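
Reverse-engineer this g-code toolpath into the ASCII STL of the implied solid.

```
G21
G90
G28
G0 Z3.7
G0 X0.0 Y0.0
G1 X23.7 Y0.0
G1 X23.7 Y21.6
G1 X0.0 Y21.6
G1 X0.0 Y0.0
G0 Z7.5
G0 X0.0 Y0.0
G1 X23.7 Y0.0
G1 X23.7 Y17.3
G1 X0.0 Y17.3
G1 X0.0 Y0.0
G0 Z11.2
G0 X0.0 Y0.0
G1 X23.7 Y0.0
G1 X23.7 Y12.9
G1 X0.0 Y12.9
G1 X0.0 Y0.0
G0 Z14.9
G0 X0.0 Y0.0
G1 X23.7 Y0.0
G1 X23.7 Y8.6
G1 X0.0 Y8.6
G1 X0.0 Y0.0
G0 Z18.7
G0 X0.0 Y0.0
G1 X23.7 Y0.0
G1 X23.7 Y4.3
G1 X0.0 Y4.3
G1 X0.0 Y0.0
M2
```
solid part
  facet normal 0.0000 0.0000 -1.0000
    outer loop
      vertex 23.7 25.9 0.0
      vertex 23.7 0.0 0.0
      vertex 0.0 0.0 0.0
    endloop
  endfacet
  facet normal 0.0000 0.0000 -1.0000
    outer loop
      vertex 0.0 25.9 0.0
      vertex 23.7 25.9 0.0
      vertex 0.0 0.0 0.0
    endloop
  endfacet
  facet normal 0.0000 -1.0000 0.0000
    outer loop
      vertex 0.0 0.0 0.0
      vertex 23.7 0.0 0.0
      vertex 23.7 0.0 22.4
    endloop
  endfacet
  facet normal 0.0000 -1.0000 0.0000
    outer loop
      vertex 0.0 0.0 0.0
      vertex 23.7 0.0 22.4
      vertex 0.0 0.0 22.4
    endloop
  endfacet
  facet normal 0.0000 0.6542 0.7564
    outer loop
      vertex 0.0 0.0 22.4
      vertex 23.7 0.0 22.4
      vertex 23.7 25.9 0.0
    endloop
  endfacet
  facet normal 0.0000 0.6542 0.7564
    outer loop
      vertex 0.0 0.0 22.4
      vertex 23.7 25.9 0.0
      vertex 0.0 25.9 0.0
    endloop
  endfacet
  facet normal -1.0000 0.0000 0.0000
    outer loop
      vertex 0.0 0.0 22.4
      vertex 0.0 25.9 0.0
      vertex 0.0 0.0 0.0
    endloop
  endfacet
  facet normal 1.0000 0.0000 0.0000
    outer loop
      vertex 23.7 0.0 0.0
      vertex 23.7 25.9 0.0
      vertex 23.7 0.0 22.4
    endloop
  endfacet
endsolid part

The G0 Z moves step by Δz≈3.7 mm. The G1 loops shrink linearly with z, so the solid tapers from its base footprint up to z≈22.4. Closing with a flat bottom cap and the tapered top and triangulating gives 8 facets — a wedge (ramp): 23.7 × 25.9 mm base, rising to 22.4 mm along the y=0 edge and sloping linearly to z=0 at y=25.9.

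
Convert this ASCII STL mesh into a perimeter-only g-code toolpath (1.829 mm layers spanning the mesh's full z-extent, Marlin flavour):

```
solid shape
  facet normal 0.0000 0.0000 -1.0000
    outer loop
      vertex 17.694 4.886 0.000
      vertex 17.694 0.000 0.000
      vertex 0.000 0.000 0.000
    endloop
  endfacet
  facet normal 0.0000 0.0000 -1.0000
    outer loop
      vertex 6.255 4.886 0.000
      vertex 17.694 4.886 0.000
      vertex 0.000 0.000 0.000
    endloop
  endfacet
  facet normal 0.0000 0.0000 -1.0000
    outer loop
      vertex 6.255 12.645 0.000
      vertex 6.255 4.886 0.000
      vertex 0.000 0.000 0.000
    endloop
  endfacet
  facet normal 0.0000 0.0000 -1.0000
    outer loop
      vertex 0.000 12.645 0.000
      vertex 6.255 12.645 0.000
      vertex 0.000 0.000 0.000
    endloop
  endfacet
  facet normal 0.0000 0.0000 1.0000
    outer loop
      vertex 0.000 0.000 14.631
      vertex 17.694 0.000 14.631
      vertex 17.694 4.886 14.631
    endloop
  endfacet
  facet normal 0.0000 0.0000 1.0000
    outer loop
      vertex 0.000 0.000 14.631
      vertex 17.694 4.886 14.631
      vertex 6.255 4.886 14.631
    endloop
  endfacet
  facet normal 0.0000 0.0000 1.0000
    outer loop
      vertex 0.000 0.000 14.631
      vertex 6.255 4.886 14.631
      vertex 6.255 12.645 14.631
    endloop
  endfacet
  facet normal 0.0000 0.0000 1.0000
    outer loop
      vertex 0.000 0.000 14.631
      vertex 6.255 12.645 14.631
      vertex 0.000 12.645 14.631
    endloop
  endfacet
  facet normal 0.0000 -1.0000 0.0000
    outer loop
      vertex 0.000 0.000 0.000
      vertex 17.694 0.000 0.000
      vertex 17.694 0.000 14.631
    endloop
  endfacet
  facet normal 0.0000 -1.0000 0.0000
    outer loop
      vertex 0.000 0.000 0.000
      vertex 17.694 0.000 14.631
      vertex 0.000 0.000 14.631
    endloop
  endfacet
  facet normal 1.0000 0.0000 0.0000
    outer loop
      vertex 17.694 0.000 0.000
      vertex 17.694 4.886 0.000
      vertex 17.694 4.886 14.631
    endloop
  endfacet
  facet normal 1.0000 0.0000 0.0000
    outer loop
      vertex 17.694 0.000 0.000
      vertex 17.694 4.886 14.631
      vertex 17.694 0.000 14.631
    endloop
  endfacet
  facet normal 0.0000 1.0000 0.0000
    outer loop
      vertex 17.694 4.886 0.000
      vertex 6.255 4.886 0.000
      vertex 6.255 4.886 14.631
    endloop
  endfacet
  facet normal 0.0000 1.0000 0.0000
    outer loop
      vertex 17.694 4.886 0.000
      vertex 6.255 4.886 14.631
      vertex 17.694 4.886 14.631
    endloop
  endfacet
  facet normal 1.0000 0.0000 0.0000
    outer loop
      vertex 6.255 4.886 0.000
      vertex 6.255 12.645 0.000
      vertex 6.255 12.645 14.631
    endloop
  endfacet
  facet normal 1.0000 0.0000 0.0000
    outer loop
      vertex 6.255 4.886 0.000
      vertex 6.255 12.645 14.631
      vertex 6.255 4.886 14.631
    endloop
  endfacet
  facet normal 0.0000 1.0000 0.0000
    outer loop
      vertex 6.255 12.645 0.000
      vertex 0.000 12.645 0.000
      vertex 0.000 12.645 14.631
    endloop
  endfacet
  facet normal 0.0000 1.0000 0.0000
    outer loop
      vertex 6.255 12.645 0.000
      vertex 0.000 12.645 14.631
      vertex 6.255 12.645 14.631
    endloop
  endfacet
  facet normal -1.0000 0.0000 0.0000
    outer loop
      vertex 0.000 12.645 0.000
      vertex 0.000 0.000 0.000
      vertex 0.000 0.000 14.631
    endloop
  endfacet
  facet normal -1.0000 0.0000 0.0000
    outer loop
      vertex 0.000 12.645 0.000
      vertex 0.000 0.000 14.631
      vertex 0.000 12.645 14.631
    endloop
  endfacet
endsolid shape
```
; perimeter-only toolpath
G21 ; units = mm
G90 ; absolute positioning
G28 ; home
; layer 1
G0 Z1.829
G0 X0.000 Y0.000
G1 X17.694 Y0.000
G1 X17.694 Y4.886
G1 X6.255 Y4.886
G1 X6.255 Y12.645
G1 X0.000 Y12.645
G1 X0.000 Y0.000
; layer 2
G0 Z3.658
G0 X0.000 Y0.000
G1 X17.694 Y0.000
G1 X17.694 Y4.886
G1 X6.255 Y4.886
G1 X6.255 Y12.645
G1 X0.000 Y12.645
G1 X0.000 Y0.000
; layer 3
G0 Z5.487
G0 X0.000 Y0.000
G1 X17.694 Y0.000
G1 X17.694 Y4.886
G1 X6.255 Y4.886
G1 X6.255 Y12.645
G1 X0.000 Y12.645
G1 X0.000 Y0.000
; layer 4
G0 Z7.316
G0 X0.000 Y0.000
G1 X17.694 Y0.000
G1 X17.694 Y4.886
G1 X6.255 Y4.886
G1 X6.255 Y12.645
G1 X0.000 Y12.645
G1 X0.000 Y0.000
; layer 5
G0 Z9.144
G0 X0.000 Y0.000
G1 X17.694 Y0.000
G1 X17.694 Y4.886
G1 X6.255 Y4.886
G1 X6.255 Y12.645
G1 X0.000 Y12.645
G1 X0.000 Y0.000
; layer 6
G0 Z10.973
G0 X0.000 Y0.000
G1 X17.694 Y0.000
G1 X17.694 Y4.886
G1 X6.255 Y4.886
G1 X6.255 Y12.645
G1 X0.000 Y12.645
G1 X0.000 Y0.000
; layer 7
G0 Z12.802
G0 X0.000 Y0.000
G1 X17.694 Y0.000
G1 X17.694 Y4.886
G1 X6.255 Y4.886
G1 X6.255 Y12.645
G1 X0.000 Y12.645
G1 X0.000 Y0.000
; layer 8
G0 Z14.631
G0 X0.000 Y0.000
G1 X17.694 Y0.000
G1 X17.694 Y4.886
G1 X6.255 Y4.886
G1 X6.255 Y12.645
G1 X0.000 Y12.645
G1 X0.000 Y0.000
M2 ; end

The solid is an L-shaped prism: outer 17.7 × 12.6 mm, arm thicknesses ≈ 4.89 mm (horizontal) and 6.25 mm (vertical), extruded 14.6 mm in z. Slicing at Δz = 1.829 mm — 8 equal slices spanning the solid's height, so layer i sits at z = i·h/8 — gives 8 non-empty perimeters. Each is a 6-segment closed polygon; G0 lifts to the layer z and rapids to the start vertex, then G1 traces the edges.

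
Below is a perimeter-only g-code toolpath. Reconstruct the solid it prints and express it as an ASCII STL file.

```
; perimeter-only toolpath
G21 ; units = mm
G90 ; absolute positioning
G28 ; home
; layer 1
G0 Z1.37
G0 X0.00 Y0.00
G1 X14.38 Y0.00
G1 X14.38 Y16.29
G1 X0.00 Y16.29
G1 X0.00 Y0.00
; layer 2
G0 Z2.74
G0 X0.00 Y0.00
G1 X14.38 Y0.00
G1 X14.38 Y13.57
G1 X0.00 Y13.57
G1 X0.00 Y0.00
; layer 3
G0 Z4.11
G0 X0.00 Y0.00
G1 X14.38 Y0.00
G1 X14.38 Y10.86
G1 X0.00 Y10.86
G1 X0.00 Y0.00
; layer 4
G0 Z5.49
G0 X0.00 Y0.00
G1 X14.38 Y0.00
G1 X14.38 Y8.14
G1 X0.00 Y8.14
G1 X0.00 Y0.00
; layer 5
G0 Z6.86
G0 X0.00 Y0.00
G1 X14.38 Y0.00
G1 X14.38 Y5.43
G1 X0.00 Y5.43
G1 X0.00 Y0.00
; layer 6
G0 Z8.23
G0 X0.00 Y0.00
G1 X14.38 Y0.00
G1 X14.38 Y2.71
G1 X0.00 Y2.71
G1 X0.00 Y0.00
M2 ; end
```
solid part
  facet normal 0.0000 0.0000 -1.0000
    outer loop
      vertex 14.38 19.00 0.00
      vertex 14.38 0.00 0.00
      vertex 0.00 0.00 0.00
    endloop
  endfacet
  facet normal 0.0000 0.0000 -1.0000
    outer loop
      vertex 0.00 19.00 0.00
      vertex 14.38 19.00 0.00
      vertex 0.00 0.00 0.00
    endloop
  endfacet
  facet normal 0.0000 -1.0000 0.0000
    outer loop
      vertex 0.00 0.00 0.00
      vertex 14.38 0.00 0.00
      vertex 14.38 0.00 9.60
    endloop
  endfacet
  facet normal 0.0000 -1.0000 0.0000
    outer loop
      vertex 0.00 0.00 0.00
      vertex 14.38 0.00 9.60
      vertex 0.00 0.00 9.60
    endloop
  endfacet
  facet normal 0.0000 0.4510 0.8925
    outer loop
      vertex 0.00 0.00 9.60
      vertex 14.38 0.00 9.60
      vertex 14.38 19.00 0.00
    endloop
  endfacet
  facet normal 0.0000 0.4510 0.8925
    outer loop
      vertex 0.00 0.00 9.60
      vertex 14.38 19.00 0.00
      vertex 0.00 19.00 0.00
    endloop
  endfacet
  facet normal -1.0000 0.0000 0.0000
    outer loop
      vertex 0.00 0.00 9.60
      vertex 0.00 19.00 0.00
      vertex 0.00 0.00 0.00
    endloop
  endfacet
  facet normal 1.0000 0.0000 0.0000
    outer loop
      vertex 14.38 0.00 0.00
      vertex 14.38 19.00 0.00
      vertex 14.38 0.00 9.60
    endloop
  endfacet
endsolid part

The G0 Z moves step by Δz≈1.37 mm. The G1 loops shrink linearly with z, so the solid tapers from its base footprint up to z≈9.6. Closing with a flat bottom cap and the tapered top and triangulating gives 8 facets — a wedge (ramp): 14.4 × 19 mm base, rising to 9.6 mm along the y=0 edge and sloping linearly to z=0 at y=19.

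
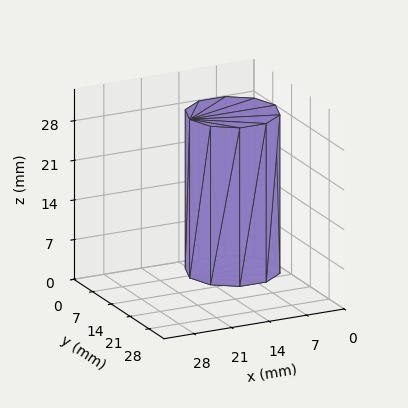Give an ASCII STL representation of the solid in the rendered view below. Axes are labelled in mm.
Reading the render: the shape is a regular 10-sided prism (a cylinder approximated with 10 flat sides), circumscribed radius ≈ 8 mm, height ≈ 28 mm (dimensions read to the nearest mm from the axis ticks). For the STL, each face is triangulated and given an outward normal.

solid part
  facet normal 0.0000 0.0000 -1.0000
    outer loop
      vertex 10.47 15.61 0.00
      vertex 14.47 12.70 0.00
      vertex 16.00 8.00 0.00
    endloop
  endfacet
  facet normal 0.0000 0.0000 -1.0000
    outer loop
      vertex 5.53 15.61 0.00
      vertex 10.47 15.61 0.00
      vertex 16.00 8.00 0.00
    endloop
  endfacet
  facet normal 0.0000 0.0000 -1.0000
    outer loop
      vertex 1.53 12.70 0.00
      vertex 5.53 15.61 0.00
      vertex 16.00 8.00 0.00
    endloop
  endfacet
  facet normal 0.0000 0.0000 -1.0000
    outer loop
      vertex 0.00 8.00 0.00
      vertex 1.53 12.70 0.00
      vertex 16.00 8.00 0.00
    endloop
  endfacet
  facet normal 0.0000 0.0000 -1.0000
    outer loop
      vertex 1.53 3.30 0.00
      vertex 0.00 8.00 0.00
      vertex 16.00 8.00 0.00
    endloop
  endfacet
  facet normal 0.0000 0.0000 -1.0000
    outer loop
      vertex 5.53 0.39 0.00
      vertex 1.53 3.30 0.00
      vertex 16.00 8.00 0.00
    endloop
  endfacet
  facet normal 0.0000 0.0000 -1.0000
    outer loop
      vertex 10.47 0.39 0.00
      vertex 5.53 0.39 0.00
      vertex 16.00 8.00 0.00
    endloop
  endfacet
  facet normal 0.0000 0.0000 -1.0000
    outer loop
      vertex 14.47 3.30 0.00
      vertex 10.47 0.39 0.00
      vertex 16.00 8.00 0.00
    endloop
  endfacet
  facet normal 0.0000 0.0000 1.0000
    outer loop
      vertex 16.00 8.00 28.00
      vertex 14.47 12.70 28.00
      vertex 10.47 15.61 28.00
    endloop
  endfacet
  facet normal 0.0000 0.0000 1.0000
    outer loop
      vertex 16.00 8.00 28.00
      vertex 10.47 15.61 28.00
      vertex 5.53 15.61 28.00
    endloop
  endfacet
  facet normal 0.0000 0.0000 1.0000
    outer loop
      vertex 16.00 8.00 28.00
      vertex 5.53 15.61 28.00
      vertex 1.53 12.70 28.00
    endloop
  endfacet
  facet normal 0.0000 0.0000 1.0000
    outer loop
      vertex 16.00 8.00 28.00
      vertex 1.53 12.70 28.00
      vertex 0.00 8.00 28.00
    endloop
  endfacet
  facet normal 0.0000 0.0000 1.0000
    outer loop
      vertex 16.00 8.00 28.00
      vertex 0.00 8.00 28.00
      vertex 1.53 3.30 28.00
    endloop
  endfacet
  facet normal 0.0000 0.0000 1.0000
    outer loop
      vertex 16.00 8.00 28.00
      vertex 1.53 3.30 28.00
      vertex 5.53 0.39 28.00
    endloop
  endfacet
  facet normal 0.0000 0.0000 1.0000
    outer loop
      vertex 16.00 8.00 28.00
      vertex 5.53 0.39 28.00
      vertex 10.47 0.39 28.00
    endloop
  endfacet
  facet normal 0.0000 0.0000 1.0000
    outer loop
      vertex 16.00 8.00 28.00
      vertex 10.47 0.39 28.00
      vertex 14.47 3.30 28.00
    endloop
  endfacet
  facet normal 0.9509 0.3095 0.0000
    outer loop
      vertex 16.00 8.00 0.00
      vertex 14.47 12.70 0.00
      vertex 14.47 12.70 28.00
    endloop
  endfacet
  facet normal 0.9509 0.3095 0.0000
    outer loop
      vertex 16.00 8.00 0.00
      vertex 14.47 12.70 28.00
      vertex 16.00 8.00 28.00
    endloop
  endfacet
  facet normal 0.5883 0.8086 0.0000
    outer loop
      vertex 14.47 12.70 0.00
      vertex 10.47 15.61 0.00
      vertex 10.47 15.61 28.00
    endloop
  endfacet
  facet normal 0.5883 0.8086 0.0000
    outer loop
      vertex 14.47 12.70 0.00
      vertex 10.47 15.61 28.00
      vertex 14.47 12.70 28.00
    endloop
  endfacet
  facet normal 0.0000 1.0000 0.0000
    outer loop
      vertex 10.47 15.61 0.00
      vertex 5.53 15.61 0.00
      vertex 5.53 15.61 28.00
    endloop
  endfacet
  facet normal 0.0000 1.0000 0.0000
    outer loop
      vertex 10.47 15.61 0.00
      vertex 5.53 15.61 28.00
      vertex 10.47 15.61 28.00
    endloop
  endfacet
  facet normal -0.5883 0.8086 0.0000
    outer loop
      vertex 5.53 15.61 0.00
      vertex 1.53 12.70 0.00
      vertex 1.53 12.70 28.00
    endloop
  endfacet
  facet normal -0.5883 0.8086 0.0000
    outer loop
      vertex 5.53 15.61 0.00
      vertex 1.53 12.70 28.00
      vertex 5.53 15.61 28.00
    endloop
  endfacet
  facet normal -0.9509 0.3095 0.0000
    outer loop
      vertex 1.53 12.70 0.00
      vertex 0.00 8.00 0.00
      vertex 0.00 8.00 28.00
    endloop
  endfacet
  facet normal -0.9509 0.3095 0.0000
    outer loop
      vertex 1.53 12.70 0.00
      vertex 0.00 8.00 28.00
      vertex 1.53 12.70 28.00
    endloop
  endfacet
  facet normal -0.9509 -0.3095 0.0000
    outer loop
      vertex 0.00 8.00 0.00
      vertex 1.53 3.30 0.00
      vertex 1.53 3.30 28.00
    endloop
  endfacet
  facet normal -0.9509 -0.3095 0.0000
    outer loop
      vertex 0.00 8.00 0.00
      vertex 1.53 3.30 28.00
      vertex 0.00 8.00 28.00
    endloop
  endfacet
  facet normal -0.5883 -0.8086 0.0000
    outer loop
      vertex 1.53 3.30 0.00
      vertex 5.53 0.39 0.00
      vertex 5.53 0.39 28.00
    endloop
  endfacet
  facet normal -0.5883 -0.8086 0.0000
    outer loop
      vertex 1.53 3.30 0.00
      vertex 5.53 0.39 28.00
      vertex 1.53 3.30 28.00
    endloop
  endfacet
  facet normal 0.0000 -1.0000 0.0000
    outer loop
      vertex 5.53 0.39 0.00
      vertex 10.47 0.39 0.00
      vertex 10.47 0.39 28.00
    endloop
  endfacet
  facet normal 0.0000 -1.0000 0.0000
    outer loop
      vertex 5.53 0.39 0.00
      vertex 10.47 0.39 28.00
      vertex 5.53 0.39 28.00
    endloop
  endfacet
  facet normal 0.5883 -0.8086 0.0000
    outer loop
      vertex 10.47 0.39 0.00
      vertex 14.47 3.30 0.00
      vertex 14.47 3.30 28.00
    endloop
  endfacet
  facet normal 0.5883 -0.8086 0.0000
    outer loop
      vertex 10.47 0.39 0.00
      vertex 14.47 3.30 28.00
      vertex 10.47 0.39 28.00
    endloop
  endfacet
  facet normal 0.9509 -0.3095 0.0000
    outer loop
      vertex 14.47 3.30 0.00
      vertex 16.00 8.00 0.00
      vertex 16.00 8.00 28.00
    endloop
  endfacet
  facet normal 0.9509 -0.3095 0.0000
    outer loop
      vertex 14.47 3.30 0.00
      vertex 16.00 8.00 28.00
      vertex 14.47 3.30 28.00
    endloop
  endfacet
endsolid part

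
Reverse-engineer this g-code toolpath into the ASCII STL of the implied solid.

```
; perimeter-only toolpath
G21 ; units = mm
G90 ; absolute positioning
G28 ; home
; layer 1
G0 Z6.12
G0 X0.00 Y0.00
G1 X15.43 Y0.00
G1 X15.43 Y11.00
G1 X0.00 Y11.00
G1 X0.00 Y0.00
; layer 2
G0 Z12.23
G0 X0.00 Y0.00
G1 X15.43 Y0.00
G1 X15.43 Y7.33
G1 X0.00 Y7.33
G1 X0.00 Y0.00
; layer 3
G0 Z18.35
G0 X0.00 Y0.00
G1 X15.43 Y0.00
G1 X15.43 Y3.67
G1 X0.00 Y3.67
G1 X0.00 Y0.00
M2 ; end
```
solid part
  facet normal 0.0000 0.0000 -1.0000
    outer loop
      vertex 15.43 14.67 0.00
      vertex 15.43 0.00 0.00
      vertex 0.00 0.00 0.00
    endloop
  endfacet
  facet normal 0.0000 0.0000 -1.0000
    outer loop
      vertex 0.00 14.67 0.00
      vertex 15.43 14.67 0.00
      vertex 0.00 0.00 0.00
    endloop
  endfacet
  facet normal 0.0000 -1.0000 0.0000
    outer loop
      vertex 0.00 0.00 0.00
      vertex 15.43 0.00 0.00
      vertex 15.43 0.00 24.47
    endloop
  endfacet
  facet normal 0.0000 -1.0000 0.0000
    outer loop
      vertex 0.00 0.00 0.00
      vertex 15.43 0.00 24.47
      vertex 0.00 0.00 24.47
    endloop
  endfacet
  facet normal 0.0000 0.8577 0.5142
    outer loop
      vertex 0.00 0.00 24.47
      vertex 15.43 0.00 24.47
      vertex 15.43 14.67 0.00
    endloop
  endfacet
  facet normal 0.0000 0.8577 0.5142
    outer loop
      vertex 0.00 0.00 24.47
      vertex 15.43 14.67 0.00
      vertex 0.00 14.67 0.00
    endloop
  endfacet
  facet normal -1.0000 0.0000 0.0000
    outer loop
      vertex 0.00 0.00 24.47
      vertex 0.00 14.67 0.00
      vertex 0.00 0.00 0.00
    endloop
  endfacet
  facet normal 1.0000 0.0000 0.0000
    outer loop
      vertex 15.43 0.00 0.00
      vertex 15.43 14.67 0.00
      vertex 15.43 0.00 24.47
    endloop
  endfacet
endsolid part

The G0 Z moves step by Δz≈6.12 mm. The G1 loops shrink linearly with z, so the solid tapers from its base footprint up to z≈24.5. Closing with a flat bottom cap and the tapered top and triangulating gives 8 facets — a wedge (ramp): 15.4 × 14.7 mm base, rising to 24.5 mm along the y=0 edge and sloping linearly to z=0 at y=14.7.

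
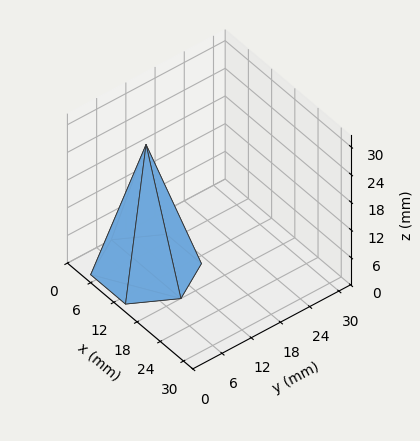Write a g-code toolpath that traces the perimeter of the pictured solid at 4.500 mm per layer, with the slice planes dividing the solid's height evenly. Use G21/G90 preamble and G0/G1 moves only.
Reading the render: the shape is a regular 6-sided pyramid, base circumscribed radius ≈ 9 mm, apex at z ≈ 27 mm (dimensions read to the nearest mm from the axis ticks). For the g-code, the solid's height is divided into equal slices at the stated Δz and each level perimeter traced with G1 moves after a G0 lift.

; perimeter-only toolpath
G21 ; units = mm
G90 ; absolute positioning
G28 ; home
; layer 1
G0 Z4.500
G0 X16.500 Y9.000
G1 X12.750 Y15.495
G1 X5.250 Y15.495
G1 X1.500 Y9.000
G1 X5.250 Y2.505
G1 X12.750 Y2.505
G1 X16.500 Y9.000
; layer 2
G0 Z9.000
G0 X15.000 Y9.000
G1 X12.000 Y14.196
G1 X6.000 Y14.196
G1 X3.000 Y9.000
G1 X6.000 Y3.804
G1 X12.000 Y3.804
G1 X15.000 Y9.000
; layer 3
G0 Z13.500
G0 X13.500 Y9.000
G1 X11.250 Y12.897
G1 X6.750 Y12.897
G1 X4.500 Y9.000
G1 X6.750 Y5.103
G1 X11.250 Y5.103
G1 X13.500 Y9.000
; layer 4
G0 Z18.000
G0 X12.000 Y9.000
G1 X10.500 Y11.598
G1 X7.500 Y11.598
G1 X6.000 Y9.000
G1 X7.500 Y6.402
G1 X10.500 Y6.402
G1 X12.000 Y9.000
; layer 5
G0 Z22.500
G0 X10.500 Y9.000
G1 X9.750 Y10.299
G1 X8.250 Y10.299
G1 X7.500 Y9.000
G1 X8.250 Y7.701
G1 X9.750 Y7.701
G1 X10.500 Y9.000
M2 ; end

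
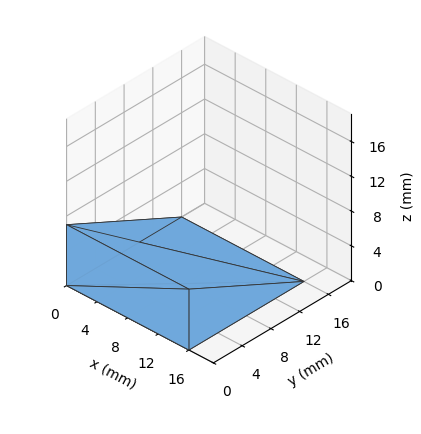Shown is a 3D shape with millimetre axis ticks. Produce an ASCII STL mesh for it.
Reading the render: the shape is a wedge (ramp): 16 × 16 mm base, rising to 7 mm along the y=0 edge and sloping linearly to z=0 at y=16 (dimensions read to the nearest mm from the axis ticks). For the STL, each face is triangulated and given an outward normal.

solid part
  facet normal 0.0000 0.0000 -1.0000
    outer loop
      vertex 16.000 16.000 0.000
      vertex 16.000 0.000 0.000
      vertex 0.000 0.000 0.000
    endloop
  endfacet
  facet normal 0.0000 0.0000 -1.0000
    outer loop
      vertex 0.000 16.000 0.000
      vertex 16.000 16.000 0.000
      vertex 0.000 0.000 0.000
    endloop
  endfacet
  facet normal 0.0000 -1.0000 0.0000
    outer loop
      vertex 0.000 0.000 0.000
      vertex 16.000 0.000 0.000
      vertex 16.000 0.000 7.000
    endloop
  endfacet
  facet normal 0.0000 -1.0000 0.0000
    outer loop
      vertex 0.000 0.000 0.000
      vertex 16.000 0.000 7.000
      vertex 0.000 0.000 7.000
    endloop
  endfacet
  facet normal 0.0000 0.4008 0.9162
    outer loop
      vertex 0.000 0.000 7.000
      vertex 16.000 0.000 7.000
      vertex 16.000 16.000 0.000
    endloop
  endfacet
  facet normal 0.0000 0.4008 0.9162
    outer loop
      vertex 0.000 0.000 7.000
      vertex 16.000 16.000 0.000
      vertex 0.000 16.000 0.000
    endloop
  endfacet
  facet normal -1.0000 0.0000 0.0000
    outer loop
      vertex 0.000 0.000 7.000
      vertex 0.000 16.000 0.000
      vertex 0.000 0.000 0.000
    endloop
  endfacet
  facet normal 1.0000 0.0000 0.0000
    outer loop
      vertex 16.000 0.000 0.000
      vertex 16.000 16.000 0.000
      vertex 16.000 0.000 7.000
    endloop
  endfacet
endsolid part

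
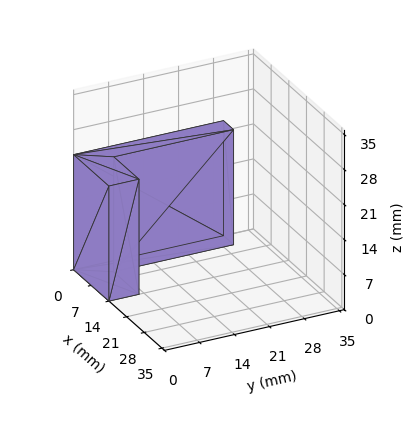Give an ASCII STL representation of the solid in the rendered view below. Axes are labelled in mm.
Reading the render: the shape is an L-shaped prism: outer 14 × 30 mm, arm thicknesses ≈ 6 mm (horizontal) and 4 mm (vertical), extruded 23 mm in z (dimensions read to the nearest mm from the axis ticks). For the STL, each face is triangulated and given an outward normal.

solid part
  facet normal 0.0000 0.0000 -1.0000
    outer loop
      vertex 14.00 6.00 0.00
      vertex 14.00 0.00 0.00
      vertex 0.00 0.00 0.00
    endloop
  endfacet
  facet normal 0.0000 0.0000 -1.0000
    outer loop
      vertex 4.00 6.00 0.00
      vertex 14.00 6.00 0.00
      vertex 0.00 0.00 0.00
    endloop
  endfacet
  facet normal 0.0000 0.0000 -1.0000
    outer loop
      vertex 4.00 30.00 0.00
      vertex 4.00 6.00 0.00
      vertex 0.00 0.00 0.00
    endloop
  endfacet
  facet normal 0.0000 0.0000 -1.0000
    outer loop
      vertex 0.00 30.00 0.00
      vertex 4.00 30.00 0.00
      vertex 0.00 0.00 0.00
    endloop
  endfacet
  facet normal 0.0000 0.0000 1.0000
    outer loop
      vertex 0.00 0.00 23.00
      vertex 14.00 0.00 23.00
      vertex 14.00 6.00 23.00
    endloop
  endfacet
  facet normal 0.0000 0.0000 1.0000
    outer loop
      vertex 0.00 0.00 23.00
      vertex 14.00 6.00 23.00
      vertex 4.00 6.00 23.00
    endloop
  endfacet
  facet normal 0.0000 0.0000 1.0000
    outer loop
      vertex 0.00 0.00 23.00
      vertex 4.00 6.00 23.00
      vertex 4.00 30.00 23.00
    endloop
  endfacet
  facet normal 0.0000 0.0000 1.0000
    outer loop
      vertex 0.00 0.00 23.00
      vertex 4.00 30.00 23.00
      vertex 0.00 30.00 23.00
    endloop
  endfacet
  facet normal 0.0000 -1.0000 0.0000
    outer loop
      vertex 0.00 0.00 0.00
      vertex 14.00 0.00 0.00
      vertex 14.00 0.00 23.00
    endloop
  endfacet
  facet normal 0.0000 -1.0000 0.0000
    outer loop
      vertex 0.00 0.00 0.00
      vertex 14.00 0.00 23.00
      vertex 0.00 0.00 23.00
    endloop
  endfacet
  facet normal 1.0000 0.0000 0.0000
    outer loop
      vertex 14.00 0.00 0.00
      vertex 14.00 6.00 0.00
      vertex 14.00 6.00 23.00
    endloop
  endfacet
  facet normal 1.0000 0.0000 0.0000
    outer loop
      vertex 14.00 0.00 0.00
      vertex 14.00 6.00 23.00
      vertex 14.00 0.00 23.00
    endloop
  endfacet
  facet normal 0.0000 1.0000 0.0000
    outer loop
      vertex 14.00 6.00 0.00
      vertex 4.00 6.00 0.00
      vertex 4.00 6.00 23.00
    endloop
  endfacet
  facet normal 0.0000 1.0000 0.0000
    outer loop
      vertex 14.00 6.00 0.00
      vertex 4.00 6.00 23.00
      vertex 14.00 6.00 23.00
    endloop
  endfacet
  facet normal 1.0000 0.0000 0.0000
    outer loop
      vertex 4.00 6.00 0.00
      vertex 4.00 30.00 0.00
      vertex 4.00 30.00 23.00
    endloop
  endfacet
  facet normal 1.0000 0.0000 0.0000
    outer loop
      vertex 4.00 6.00 0.00
      vertex 4.00 30.00 23.00
      vertex 4.00 6.00 23.00
    endloop
  endfacet
  facet normal 0.0000 1.0000 0.0000
    outer loop
      vertex 4.00 30.00 0.00
      vertex 0.00 30.00 0.00
      vertex 0.00 30.00 23.00
    endloop
  endfacet
  facet normal 0.0000 1.0000 0.0000
    outer loop
      vertex 4.00 30.00 0.00
      vertex 0.00 30.00 23.00
      vertex 4.00 30.00 23.00
    endloop
  endfacet
  facet normal -1.0000 0.0000 0.0000
    outer loop
      vertex 0.00 30.00 0.00
      vertex 0.00 0.00 0.00
      vertex 0.00 0.00 23.00
    endloop
  endfacet
  facet normal -1.0000 0.0000 0.0000
    outer loop
      vertex 0.00 30.00 0.00
      vertex 0.00 0.00 23.00
      vertex 0.00 30.00 23.00
    endloop
  endfacet
endsolid part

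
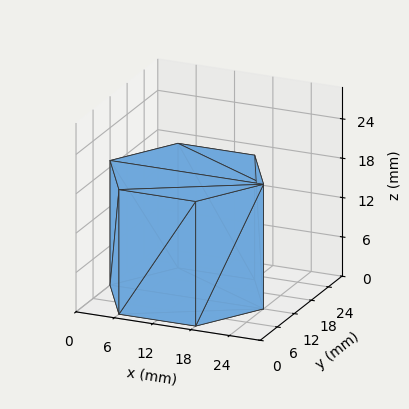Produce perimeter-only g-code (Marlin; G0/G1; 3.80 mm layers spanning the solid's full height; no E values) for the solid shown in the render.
Reading the render: the shape is a regular 6-sided prism (a cylinder approximated with 6 flat sides), circumscribed radius ≈ 12 mm, height ≈ 19 mm (dimensions read to the nearest mm from the axis ticks). For the g-code, the solid's height is divided into equal slices at the stated Δz and each level perimeter traced with G1 moves after a G0 lift.

; perimeter-only toolpath
G21 ; units = mm
G90 ; absolute positioning
G28 ; home
; layer 1
G0 Z3.80
G0 X24.00 Y12.00
G1 X18.00 Y22.39
G1 X6.00 Y22.39
G1 X0.00 Y12.00
G1 X6.00 Y1.61
G1 X18.00 Y1.61
G1 X24.00 Y12.00
; layer 2
G0 Z7.60
G0 X24.00 Y12.00
G1 X18.00 Y22.39
G1 X6.00 Y22.39
G1 X0.00 Y12.00
G1 X6.00 Y1.61
G1 X18.00 Y1.61
G1 X24.00 Y12.00
; layer 3
G0 Z11.40
G0 X24.00 Y12.00
G1 X18.00 Y22.39
G1 X6.00 Y22.39
G1 X0.00 Y12.00
G1 X6.00 Y1.61
G1 X18.00 Y1.61
G1 X24.00 Y12.00
; layer 4
G0 Z15.20
G0 X24.00 Y12.00
G1 X18.00 Y22.39
G1 X6.00 Y22.39
G1 X0.00 Y12.00
G1 X6.00 Y1.61
G1 X18.00 Y1.61
G1 X24.00 Y12.00
; layer 5
G0 Z19.00
G0 X24.00 Y12.00
G1 X18.00 Y22.39
G1 X6.00 Y22.39
G1 X0.00 Y12.00
G1 X6.00 Y1.61
G1 X18.00 Y1.61
G1 X24.00 Y12.00
M2 ; end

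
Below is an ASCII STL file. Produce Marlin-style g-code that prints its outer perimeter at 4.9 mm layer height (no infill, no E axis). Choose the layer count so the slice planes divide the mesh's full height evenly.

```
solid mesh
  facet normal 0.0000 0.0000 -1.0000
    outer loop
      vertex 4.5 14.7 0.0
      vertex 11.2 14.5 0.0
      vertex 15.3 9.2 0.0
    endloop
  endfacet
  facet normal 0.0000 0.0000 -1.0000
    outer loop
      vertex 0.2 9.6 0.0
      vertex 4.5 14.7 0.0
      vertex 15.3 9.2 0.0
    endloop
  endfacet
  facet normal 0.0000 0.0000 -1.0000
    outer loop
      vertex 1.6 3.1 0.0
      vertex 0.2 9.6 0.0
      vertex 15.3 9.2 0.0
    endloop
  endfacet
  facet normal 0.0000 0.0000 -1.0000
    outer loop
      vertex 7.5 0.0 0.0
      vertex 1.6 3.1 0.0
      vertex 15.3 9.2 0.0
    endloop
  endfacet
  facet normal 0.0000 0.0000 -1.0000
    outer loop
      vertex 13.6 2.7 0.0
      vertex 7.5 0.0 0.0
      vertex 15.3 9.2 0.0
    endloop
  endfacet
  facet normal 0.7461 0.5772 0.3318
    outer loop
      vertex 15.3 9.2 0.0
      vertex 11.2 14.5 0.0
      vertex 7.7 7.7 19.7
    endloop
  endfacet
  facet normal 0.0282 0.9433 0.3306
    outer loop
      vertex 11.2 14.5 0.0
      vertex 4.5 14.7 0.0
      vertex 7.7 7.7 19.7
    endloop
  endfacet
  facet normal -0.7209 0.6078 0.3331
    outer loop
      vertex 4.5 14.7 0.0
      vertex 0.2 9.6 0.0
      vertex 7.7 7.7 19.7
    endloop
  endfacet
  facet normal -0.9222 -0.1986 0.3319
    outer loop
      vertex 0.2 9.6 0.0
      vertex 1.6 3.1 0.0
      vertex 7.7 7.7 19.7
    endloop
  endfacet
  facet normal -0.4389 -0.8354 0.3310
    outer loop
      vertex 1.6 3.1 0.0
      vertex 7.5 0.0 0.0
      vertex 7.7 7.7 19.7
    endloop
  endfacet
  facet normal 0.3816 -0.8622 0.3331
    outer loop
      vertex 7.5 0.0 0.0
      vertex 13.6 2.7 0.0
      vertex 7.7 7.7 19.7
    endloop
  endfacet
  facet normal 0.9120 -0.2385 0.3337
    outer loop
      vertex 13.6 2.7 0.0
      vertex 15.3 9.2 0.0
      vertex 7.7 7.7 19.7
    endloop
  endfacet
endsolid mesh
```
; perimeter-only toolpath
G21 ; units = mm
G90 ; absolute positioning
G28 ; home
; layer 1
G0 Z4.9
G0 X13.4 Y8.8
G1 X10.3 Y12.8
G1 X5.3 Y12.9
G1 X2.1 Y9.1
G1 X3.1 Y4.2
G1 X7.5 Y1.9
G1 X12.1 Y4.0
G1 X13.4 Y8.8
; layer 2
G0 Z9.8
G0 X11.5 Y8.4
G1 X9.4 Y11.1
G1 X6.1 Y11.2
G1 X4.0 Y8.7
G1 X4.7 Y5.4
G1 X7.6 Y3.9
G1 X10.7 Y5.2
G1 X11.5 Y8.4
; layer 3
G0 Z14.8
G0 X9.6 Y8.1
G1 X8.6 Y9.4
G1 X6.9 Y9.4
G1 X5.8 Y8.2
G1 X6.2 Y6.6
G1 X7.7 Y5.8
G1 X9.2 Y6.5
G1 X9.6 Y8.1
M2 ; end

The solid is a regular 7-sided pyramid, base circumscribed radius ≈ 7.7 mm, apex at z ≈ 19.7 mm. Slicing at Δz = 4.9 mm — 4 equal slices spanning the solid's height, so layer i sits at z = i·h/4 — gives 3 non-empty perimeters. Each is a 7-segment closed polygon; G0 lifts to the layer z and rapids to the start vertex, then G1 traces the edges. The cross-section shrinks linearly with z (the slice at the apex is degenerate and omitted).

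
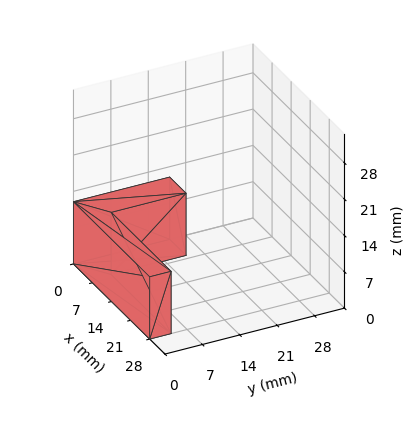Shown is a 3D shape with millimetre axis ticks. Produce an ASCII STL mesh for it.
Reading the render: the shape is an L-shaped prism: outer 28 × 18 mm, arm thicknesses ≈ 4 mm (horizontal) and 6 mm (vertical), extruded 12 mm in z (dimensions read to the nearest mm from the axis ticks). For the STL, each face is triangulated and given an outward normal.

solid part
  facet normal 0.0000 0.0000 -1.0000
    outer loop
      vertex 28.0 4.0 0.0
      vertex 28.0 0.0 0.0
      vertex 0.0 0.0 0.0
    endloop
  endfacet
  facet normal 0.0000 0.0000 -1.0000
    outer loop
      vertex 6.0 4.0 0.0
      vertex 28.0 4.0 0.0
      vertex 0.0 0.0 0.0
    endloop
  endfacet
  facet normal 0.0000 0.0000 -1.0000
    outer loop
      vertex 6.0 18.0 0.0
      vertex 6.0 4.0 0.0
      vertex 0.0 0.0 0.0
    endloop
  endfacet
  facet normal 0.0000 0.0000 -1.0000
    outer loop
      vertex 0.0 18.0 0.0
      vertex 6.0 18.0 0.0
      vertex 0.0 0.0 0.0
    endloop
  endfacet
  facet normal 0.0000 0.0000 1.0000
    outer loop
      vertex 0.0 0.0 12.0
      vertex 28.0 0.0 12.0
      vertex 28.0 4.0 12.0
    endloop
  endfacet
  facet normal 0.0000 0.0000 1.0000
    outer loop
      vertex 0.0 0.0 12.0
      vertex 28.0 4.0 12.0
      vertex 6.0 4.0 12.0
    endloop
  endfacet
  facet normal 0.0000 0.0000 1.0000
    outer loop
      vertex 0.0 0.0 12.0
      vertex 6.0 4.0 12.0
      vertex 6.0 18.0 12.0
    endloop
  endfacet
  facet normal 0.0000 0.0000 1.0000
    outer loop
      vertex 0.0 0.0 12.0
      vertex 6.0 18.0 12.0
      vertex 0.0 18.0 12.0
    endloop
  endfacet
  facet normal 0.0000 -1.0000 0.0000
    outer loop
      vertex 0.0 0.0 0.0
      vertex 28.0 0.0 0.0
      vertex 28.0 0.0 12.0
    endloop
  endfacet
  facet normal 0.0000 -1.0000 0.0000
    outer loop
      vertex 0.0 0.0 0.0
      vertex 28.0 0.0 12.0
      vertex 0.0 0.0 12.0
    endloop
  endfacet
  facet normal 1.0000 0.0000 0.0000
    outer loop
      vertex 28.0 0.0 0.0
      vertex 28.0 4.0 0.0
      vertex 28.0 4.0 12.0
    endloop
  endfacet
  facet normal 1.0000 0.0000 0.0000
    outer loop
      vertex 28.0 0.0 0.0
      vertex 28.0 4.0 12.0
      vertex 28.0 0.0 12.0
    endloop
  endfacet
  facet normal 0.0000 1.0000 0.0000
    outer loop
      vertex 28.0 4.0 0.0
      vertex 6.0 4.0 0.0
      vertex 6.0 4.0 12.0
    endloop
  endfacet
  facet normal 0.0000 1.0000 0.0000
    outer loop
      vertex 28.0 4.0 0.0
      vertex 6.0 4.0 12.0
      vertex 28.0 4.0 12.0
    endloop
  endfacet
  facet normal 1.0000 0.0000 0.0000
    outer loop
      vertex 6.0 4.0 0.0
      vertex 6.0 18.0 0.0
      vertex 6.0 18.0 12.0
    endloop
  endfacet
  facet normal 1.0000 0.0000 0.0000
    outer loop
      vertex 6.0 4.0 0.0
      vertex 6.0 18.0 12.0
      vertex 6.0 4.0 12.0
    endloop
  endfacet
  facet normal 0.0000 1.0000 0.0000
    outer loop
      vertex 6.0 18.0 0.0
      vertex 0.0 18.0 0.0
      vertex 0.0 18.0 12.0
    endloop
  endfacet
  facet normal 0.0000 1.0000 0.0000
    outer loop
      vertex 6.0 18.0 0.0
      vertex 0.0 18.0 12.0
      vertex 6.0 18.0 12.0
    endloop
  endfacet
  facet normal -1.0000 0.0000 0.0000
    outer loop
      vertex 0.0 18.0 0.0
      vertex 0.0 0.0 0.0
      vertex 0.0 0.0 12.0
    endloop
  endfacet
  facet normal -1.0000 0.0000 0.0000
    outer loop
      vertex 0.0 18.0 0.0
      vertex 0.0 0.0 12.0
      vertex 0.0 18.0 12.0
    endloop
  endfacet
endsolid part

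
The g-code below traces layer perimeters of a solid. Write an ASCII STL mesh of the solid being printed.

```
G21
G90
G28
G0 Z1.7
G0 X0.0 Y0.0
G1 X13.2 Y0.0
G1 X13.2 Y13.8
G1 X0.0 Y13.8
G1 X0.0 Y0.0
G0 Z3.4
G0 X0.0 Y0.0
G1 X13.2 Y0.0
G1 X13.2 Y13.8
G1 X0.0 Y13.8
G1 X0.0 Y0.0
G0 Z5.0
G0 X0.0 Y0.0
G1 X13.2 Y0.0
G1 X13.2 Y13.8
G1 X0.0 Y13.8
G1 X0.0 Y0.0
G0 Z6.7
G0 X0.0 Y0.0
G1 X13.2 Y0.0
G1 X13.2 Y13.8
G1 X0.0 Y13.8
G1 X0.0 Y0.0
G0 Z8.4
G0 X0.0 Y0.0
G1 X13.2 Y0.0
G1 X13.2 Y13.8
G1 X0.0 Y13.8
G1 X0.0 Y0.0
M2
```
solid part
  facet normal 0.0000 0.0000 -1.0000
    outer loop
      vertex 13.2 13.8 0.0
      vertex 13.2 0.0 0.0
      vertex 0.0 0.0 0.0
    endloop
  endfacet
  facet normal 0.0000 0.0000 -1.0000
    outer loop
      vertex 0.0 13.8 0.0
      vertex 13.2 13.8 0.0
      vertex 0.0 0.0 0.0
    endloop
  endfacet
  facet normal 0.0000 0.0000 1.0000
    outer loop
      vertex 0.0 0.0 8.4
      vertex 13.2 0.0 8.4
      vertex 13.2 13.8 8.4
    endloop
  endfacet
  facet normal 0.0000 0.0000 1.0000
    outer loop
      vertex 0.0 0.0 8.4
      vertex 13.2 13.8 8.4
      vertex 0.0 13.8 8.4
    endloop
  endfacet
  facet normal 0.0000 -1.0000 0.0000
    outer loop
      vertex 0.0 0.0 0.0
      vertex 13.2 0.0 0.0
      vertex 13.2 0.0 8.4
    endloop
  endfacet
  facet normal 0.0000 -1.0000 0.0000
    outer loop
      vertex 0.0 0.0 0.0
      vertex 13.2 0.0 8.4
      vertex 0.0 0.0 8.4
    endloop
  endfacet
  facet normal 0.0000 1.0000 0.0000
    outer loop
      vertex 13.2 13.8 8.4
      vertex 13.2 13.8 0.0
      vertex 0.0 13.8 0.0
    endloop
  endfacet
  facet normal 0.0000 1.0000 0.0000
    outer loop
      vertex 0.0 13.8 8.4
      vertex 13.2 13.8 8.4
      vertex 0.0 13.8 0.0
    endloop
  endfacet
  facet normal -1.0000 0.0000 0.0000
    outer loop
      vertex 0.0 13.8 8.4
      vertex 0.0 13.8 0.0
      vertex 0.0 0.0 0.0
    endloop
  endfacet
  facet normal -1.0000 0.0000 0.0000
    outer loop
      vertex 0.0 0.0 8.4
      vertex 0.0 13.8 8.4
      vertex 0.0 0.0 0.0
    endloop
  endfacet
  facet normal 1.0000 0.0000 0.0000
    outer loop
      vertex 13.2 0.0 0.0
      vertex 13.2 13.8 0.0
      vertex 13.2 13.8 8.4
    endloop
  endfacet
  facet normal 1.0000 0.0000 0.0000
    outer loop
      vertex 13.2 0.0 0.0
      vertex 13.2 13.8 8.4
      vertex 13.2 0.0 8.4
    endloop
  endfacet
endsolid part

The G0 Z moves step by Δz≈1.7 mm. Every layer's G1 loop is the same polygon, so the solid is a straight extrusion of it from z=0 to z≈8.4. Closing with flat bottom and top caps and triangulating gives 12 facets — a rectangular box, roughly 13.2 × 13.8 mm footprint and 8.4 mm tall.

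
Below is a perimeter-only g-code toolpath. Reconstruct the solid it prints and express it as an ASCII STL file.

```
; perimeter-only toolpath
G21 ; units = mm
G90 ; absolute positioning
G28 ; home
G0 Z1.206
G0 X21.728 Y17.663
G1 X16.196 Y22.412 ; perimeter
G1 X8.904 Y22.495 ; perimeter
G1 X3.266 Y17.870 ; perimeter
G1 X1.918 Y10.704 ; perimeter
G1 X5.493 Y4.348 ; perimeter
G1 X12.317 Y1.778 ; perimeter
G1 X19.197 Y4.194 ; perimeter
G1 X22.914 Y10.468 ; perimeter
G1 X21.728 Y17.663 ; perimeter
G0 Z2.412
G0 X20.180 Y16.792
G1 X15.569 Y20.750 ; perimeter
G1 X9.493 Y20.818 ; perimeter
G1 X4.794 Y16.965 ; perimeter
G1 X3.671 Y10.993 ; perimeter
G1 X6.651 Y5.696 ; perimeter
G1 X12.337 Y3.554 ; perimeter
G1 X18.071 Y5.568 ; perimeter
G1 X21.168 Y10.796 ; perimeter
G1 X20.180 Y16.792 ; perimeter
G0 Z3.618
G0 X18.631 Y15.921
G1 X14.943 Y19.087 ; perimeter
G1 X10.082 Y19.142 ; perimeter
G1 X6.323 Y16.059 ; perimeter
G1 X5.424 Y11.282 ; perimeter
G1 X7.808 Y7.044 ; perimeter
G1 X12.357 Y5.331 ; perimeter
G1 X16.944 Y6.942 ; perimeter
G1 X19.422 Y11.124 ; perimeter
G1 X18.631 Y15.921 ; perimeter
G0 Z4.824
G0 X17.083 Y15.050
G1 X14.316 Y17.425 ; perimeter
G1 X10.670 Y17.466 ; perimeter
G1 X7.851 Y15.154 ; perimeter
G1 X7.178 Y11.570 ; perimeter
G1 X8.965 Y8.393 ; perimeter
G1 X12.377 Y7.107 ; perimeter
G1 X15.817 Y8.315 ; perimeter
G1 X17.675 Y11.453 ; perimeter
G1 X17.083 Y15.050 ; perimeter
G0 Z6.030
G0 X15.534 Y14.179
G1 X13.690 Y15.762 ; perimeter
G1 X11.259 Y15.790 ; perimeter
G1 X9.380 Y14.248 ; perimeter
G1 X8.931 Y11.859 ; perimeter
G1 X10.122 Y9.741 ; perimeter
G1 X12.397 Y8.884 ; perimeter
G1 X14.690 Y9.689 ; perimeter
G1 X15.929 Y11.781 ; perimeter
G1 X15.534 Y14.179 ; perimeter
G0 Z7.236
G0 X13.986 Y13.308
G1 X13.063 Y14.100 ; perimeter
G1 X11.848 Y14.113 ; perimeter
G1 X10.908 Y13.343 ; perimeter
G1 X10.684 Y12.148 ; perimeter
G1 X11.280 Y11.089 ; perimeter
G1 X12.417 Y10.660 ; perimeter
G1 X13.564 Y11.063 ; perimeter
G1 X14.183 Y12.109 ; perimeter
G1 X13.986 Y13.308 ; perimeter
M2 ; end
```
solid part
  facet normal 0.0000 0.0000 -1.0000
    outer loop
      vertex 8.315 24.171 0.000
      vertex 16.822 24.075 0.000
      vertex 23.277 18.534 0.000
    endloop
  endfacet
  facet normal 0.0000 0.0000 -1.0000
    outer loop
      vertex 1.737 18.776 0.000
      vertex 8.315 24.171 0.000
      vertex 23.277 18.534 0.000
    endloop
  endfacet
  facet normal 0.0000 0.0000 -1.0000
    outer loop
      vertex 0.165 10.415 0.000
      vertex 1.737 18.776 0.000
      vertex 23.277 18.534 0.000
    endloop
  endfacet
  facet normal 0.0000 0.0000 -1.0000
    outer loop
      vertex 4.336 3.000 0.000
      vertex 0.165 10.415 0.000
      vertex 23.277 18.534 0.000
    endloop
  endfacet
  facet normal 0.0000 0.0000 -1.0000
    outer loop
      vertex 12.297 0.001 0.000
      vertex 4.336 3.000 0.000
      vertex 23.277 18.534 0.000
    endloop
  endfacet
  facet normal 0.0000 0.0000 -1.0000
    outer loop
      vertex 20.324 2.820 0.000
      vertex 12.297 0.001 0.000
      vertex 23.277 18.534 0.000
    endloop
  endfacet
  facet normal 0.0000 0.0000 -1.0000
    outer loop
      vertex 24.660 10.140 0.000
      vertex 20.324 2.820 0.000
      vertex 23.277 18.534 0.000
    endloop
  endfacet
  facet normal 0.3814 0.4443 0.8106
    outer loop
      vertex 23.277 18.534 0.000
      vertex 16.822 24.075 0.000
      vertex 12.437 12.437 8.442
    endloop
  endfacet
  facet normal 0.0066 0.5855 0.8106
    outer loop
      vertex 16.822 24.075 0.000
      vertex 8.315 24.171 0.000
      vertex 12.437 12.437 8.442
    endloop
  endfacet
  facet normal -0.3713 0.4528 0.8106
    outer loop
      vertex 8.315 24.171 0.000
      vertex 1.737 18.776 0.000
      vertex 12.437 12.437 8.442
    endloop
  endfacet
  facet normal -0.5755 0.1082 0.8106
    outer loop
      vertex 1.737 18.776 0.000
      vertex 0.165 10.415 0.000
      vertex 12.437 12.437 8.442
    endloop
  endfacet
  facet normal -0.5103 -0.2871 0.8106
    outer loop
      vertex 0.165 10.415 0.000
      vertex 4.336 3.000 0.000
      vertex 12.437 12.437 8.442
    endloop
  endfacet
  facet normal -0.2064 -0.5480 0.8106
    outer loop
      vertex 4.336 3.000 0.000
      vertex 12.297 0.001 0.000
      vertex 12.437 12.437 8.442
    endloop
  endfacet
  facet normal 0.1940 -0.5525 0.8106
    outer loop
      vertex 12.297 0.001 0.000
      vertex 20.324 2.820 0.000
      vertex 12.437 12.437 8.442
    endloop
  endfacet
  facet normal 0.5038 -0.2984 0.8106
    outer loop
      vertex 20.324 2.820 0.000
      vertex 24.660 10.140 0.000
      vertex 12.437 12.437 8.442
    endloop
  endfacet
  facet normal 0.5778 0.0952 0.8106
    outer loop
      vertex 24.660 10.140 0.000
      vertex 23.277 18.534 0.000
      vertex 12.437 12.437 8.442
    endloop
  endfacet
endsolid part

The G0 Z moves step by Δz≈1.206 mm. The G1 loops shrink linearly with z, so the solid tapers from its base footprint up to z≈8.44. Closing with a flat bottom cap and the tapered top and triangulating gives 16 facets — a regular 9-sided pyramid, base circumscribed radius ≈ 12.4 mm, apex at z ≈ 8.44 mm.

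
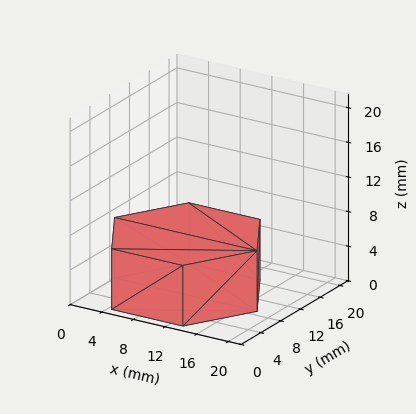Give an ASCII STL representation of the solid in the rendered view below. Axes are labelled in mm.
Reading the render: the shape is a regular 6-sided prism (a cylinder approximated with 6 flat sides), circumscribed radius ≈ 9 mm, height ≈ 7 mm (dimensions read to the nearest mm from the axis ticks). For the STL, each face is triangulated and given an outward normal.

solid part
  facet normal 0.0000 0.0000 -1.0000
    outer loop
      vertex 4.500 16.794 0.000
      vertex 13.500 16.794 0.000
      vertex 18.000 9.000 0.000
    endloop
  endfacet
  facet normal 0.0000 0.0000 -1.0000
    outer loop
      vertex 0.000 9.000 0.000
      vertex 4.500 16.794 0.000
      vertex 18.000 9.000 0.000
    endloop
  endfacet
  facet normal 0.0000 0.0000 -1.0000
    outer loop
      vertex 4.500 1.206 0.000
      vertex 0.000 9.000 0.000
      vertex 18.000 9.000 0.000
    endloop
  endfacet
  facet normal 0.0000 0.0000 -1.0000
    outer loop
      vertex 13.500 1.206 0.000
      vertex 4.500 1.206 0.000
      vertex 18.000 9.000 0.000
    endloop
  endfacet
  facet normal 0.0000 0.0000 1.0000
    outer loop
      vertex 18.000 9.000 7.000
      vertex 13.500 16.794 7.000
      vertex 4.500 16.794 7.000
    endloop
  endfacet
  facet normal 0.0000 0.0000 1.0000
    outer loop
      vertex 18.000 9.000 7.000
      vertex 4.500 16.794 7.000
      vertex 0.000 9.000 7.000
    endloop
  endfacet
  facet normal 0.0000 0.0000 1.0000
    outer loop
      vertex 18.000 9.000 7.000
      vertex 0.000 9.000 7.000
      vertex 4.500 1.206 7.000
    endloop
  endfacet
  facet normal 0.0000 0.0000 1.0000
    outer loop
      vertex 18.000 9.000 7.000
      vertex 4.500 1.206 7.000
      vertex 13.500 1.206 7.000
    endloop
  endfacet
  facet normal 0.8660 0.5000 0.0000
    outer loop
      vertex 18.000 9.000 0.000
      vertex 13.500 16.794 0.000
      vertex 13.500 16.794 7.000
    endloop
  endfacet
  facet normal 0.8660 0.5000 0.0000
    outer loop
      vertex 18.000 9.000 0.000
      vertex 13.500 16.794 7.000
      vertex 18.000 9.000 7.000
    endloop
  endfacet
  facet normal 0.0000 1.0000 0.0000
    outer loop
      vertex 13.500 16.794 0.000
      vertex 4.500 16.794 0.000
      vertex 4.500 16.794 7.000
    endloop
  endfacet
  facet normal 0.0000 1.0000 0.0000
    outer loop
      vertex 13.500 16.794 0.000
      vertex 4.500 16.794 7.000
      vertex 13.500 16.794 7.000
    endloop
  endfacet
  facet normal -0.8660 0.5000 0.0000
    outer loop
      vertex 4.500 16.794 0.000
      vertex 0.000 9.000 0.000
      vertex 0.000 9.000 7.000
    endloop
  endfacet
  facet normal -0.8660 0.5000 0.0000
    outer loop
      vertex 4.500 16.794 0.000
      vertex 0.000 9.000 7.000
      vertex 4.500 16.794 7.000
    endloop
  endfacet
  facet normal -0.8660 -0.5000 0.0000
    outer loop
      vertex 0.000 9.000 0.000
      vertex 4.500 1.206 0.000
      vertex 4.500 1.206 7.000
    endloop
  endfacet
  facet normal -0.8660 -0.5000 0.0000
    outer loop
      vertex 0.000 9.000 0.000
      vertex 4.500 1.206 7.000
      vertex 0.000 9.000 7.000
    endloop
  endfacet
  facet normal 0.0000 -1.0000 0.0000
    outer loop
      vertex 4.500 1.206 0.000
      vertex 13.500 1.206 0.000
      vertex 13.500 1.206 7.000
    endloop
  endfacet
  facet normal 0.0000 -1.0000 0.0000
    outer loop
      vertex 4.500 1.206 0.000
      vertex 13.500 1.206 7.000
      vertex 4.500 1.206 7.000
    endloop
  endfacet
  facet normal 0.8660 -0.5000 0.0000
    outer loop
      vertex 13.500 1.206 0.000
      vertex 18.000 9.000 0.000
      vertex 18.000 9.000 7.000
    endloop
  endfacet
  facet normal 0.8660 -0.5000 0.0000
    outer loop
      vertex 13.500 1.206 0.000
      vertex 18.000 9.000 7.000
      vertex 13.500 1.206 7.000
    endloop
  endfacet
endsolid part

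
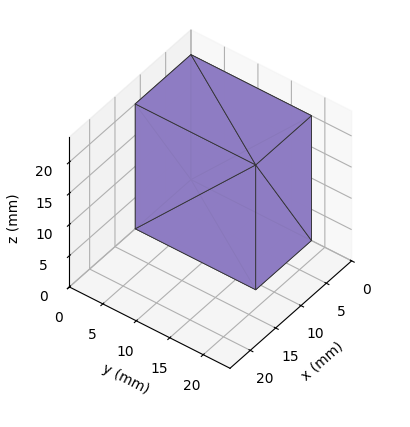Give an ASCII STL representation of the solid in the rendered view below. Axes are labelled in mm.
Reading the render: the shape is a rectangular box, roughly 11 × 18 mm footprint and 20 mm tall (dimensions read to the nearest mm from the axis ticks). For the STL, each face is triangulated and given an outward normal.

solid part
  facet normal 0.0000 0.0000 -1.0000
    outer loop
      vertex 11.00 18.00 0.00
      vertex 11.00 0.00 0.00
      vertex 0.00 0.00 0.00
    endloop
  endfacet
  facet normal 0.0000 0.0000 -1.0000
    outer loop
      vertex 0.00 18.00 0.00
      vertex 11.00 18.00 0.00
      vertex 0.00 0.00 0.00
    endloop
  endfacet
  facet normal 0.0000 0.0000 1.0000
    outer loop
      vertex 0.00 0.00 20.00
      vertex 11.00 0.00 20.00
      vertex 11.00 18.00 20.00
    endloop
  endfacet
  facet normal 0.0000 0.0000 1.0000
    outer loop
      vertex 0.00 0.00 20.00
      vertex 11.00 18.00 20.00
      vertex 0.00 18.00 20.00
    endloop
  endfacet
  facet normal 0.0000 -1.0000 0.0000
    outer loop
      vertex 0.00 0.00 0.00
      vertex 11.00 0.00 0.00
      vertex 11.00 0.00 20.00
    endloop
  endfacet
  facet normal 0.0000 -1.0000 0.0000
    outer loop
      vertex 0.00 0.00 0.00
      vertex 11.00 0.00 20.00
      vertex 0.00 0.00 20.00
    endloop
  endfacet
  facet normal 0.0000 1.0000 0.0000
    outer loop
      vertex 11.00 18.00 20.00
      vertex 11.00 18.00 0.00
      vertex 0.00 18.00 0.00
    endloop
  endfacet
  facet normal 0.0000 1.0000 0.0000
    outer loop
      vertex 0.00 18.00 20.00
      vertex 11.00 18.00 20.00
      vertex 0.00 18.00 0.00
    endloop
  endfacet
  facet normal -1.0000 0.0000 0.0000
    outer loop
      vertex 0.00 18.00 20.00
      vertex 0.00 18.00 0.00
      vertex 0.00 0.00 0.00
    endloop
  endfacet
  facet normal -1.0000 0.0000 0.0000
    outer loop
      vertex 0.00 0.00 20.00
      vertex 0.00 18.00 20.00
      vertex 0.00 0.00 0.00
    endloop
  endfacet
  facet normal 1.0000 0.0000 0.0000
    outer loop
      vertex 11.00 0.00 0.00
      vertex 11.00 18.00 0.00
      vertex 11.00 18.00 20.00
    endloop
  endfacet
  facet normal 1.0000 0.0000 0.0000
    outer loop
      vertex 11.00 0.00 0.00
      vertex 11.00 18.00 20.00
      vertex 11.00 0.00 20.00
    endloop
  endfacet
endsolid part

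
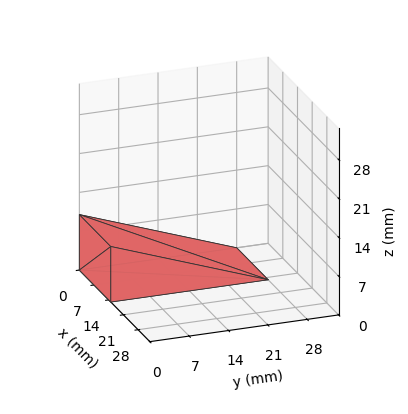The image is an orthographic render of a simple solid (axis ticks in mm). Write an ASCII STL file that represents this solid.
Reading the render: the shape is a wedge (ramp): 15 × 28 mm base, rising to 10 mm along the y=0 edge and sloping linearly to z=0 at y=28 (dimensions read to the nearest mm from the axis ticks). For the STL, each face is triangulated and given an outward normal.

solid part
  facet normal 0.0000 0.0000 -1.0000
    outer loop
      vertex 15.00 28.00 0.00
      vertex 15.00 0.00 0.00
      vertex 0.00 0.00 0.00
    endloop
  endfacet
  facet normal 0.0000 0.0000 -1.0000
    outer loop
      vertex 0.00 28.00 0.00
      vertex 15.00 28.00 0.00
      vertex 0.00 0.00 0.00
    endloop
  endfacet
  facet normal 0.0000 -1.0000 0.0000
    outer loop
      vertex 0.00 0.00 0.00
      vertex 15.00 0.00 0.00
      vertex 15.00 0.00 10.00
    endloop
  endfacet
  facet normal 0.0000 -1.0000 0.0000
    outer loop
      vertex 0.00 0.00 0.00
      vertex 15.00 0.00 10.00
      vertex 0.00 0.00 10.00
    endloop
  endfacet
  facet normal 0.0000 0.3363 0.9417
    outer loop
      vertex 0.00 0.00 10.00
      vertex 15.00 0.00 10.00
      vertex 15.00 28.00 0.00
    endloop
  endfacet
  facet normal 0.0000 0.3363 0.9417
    outer loop
      vertex 0.00 0.00 10.00
      vertex 15.00 28.00 0.00
      vertex 0.00 28.00 0.00
    endloop
  endfacet
  facet normal -1.0000 0.0000 0.0000
    outer loop
      vertex 0.00 0.00 10.00
      vertex 0.00 28.00 0.00
      vertex 0.00 0.00 0.00
    endloop
  endfacet
  facet normal 1.0000 0.0000 0.0000
    outer loop
      vertex 15.00 0.00 0.00
      vertex 15.00 28.00 0.00
      vertex 15.00 0.00 10.00
    endloop
  endfacet
endsolid part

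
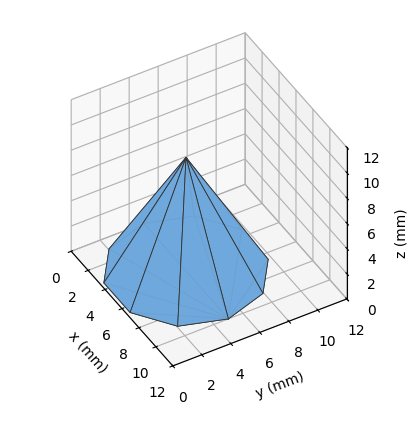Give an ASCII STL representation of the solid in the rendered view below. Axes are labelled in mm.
Reading the render: the shape is a regular 10-sided pyramid, base circumscribed radius ≈ 5 mm, apex at z ≈ 9 mm (dimensions read to the nearest mm from the axis ticks). For the STL, each face is triangulated and given an outward normal.

solid part
  facet normal 0.0000 0.0000 -1.0000
    outer loop
      vertex 6.55 9.76 0.00
      vertex 9.05 7.94 0.00
      vertex 10.00 5.00 0.00
    endloop
  endfacet
  facet normal 0.0000 0.0000 -1.0000
    outer loop
      vertex 3.45 9.76 0.00
      vertex 6.55 9.76 0.00
      vertex 10.00 5.00 0.00
    endloop
  endfacet
  facet normal 0.0000 0.0000 -1.0000
    outer loop
      vertex 0.95 7.94 0.00
      vertex 3.45 9.76 0.00
      vertex 10.00 5.00 0.00
    endloop
  endfacet
  facet normal 0.0000 0.0000 -1.0000
    outer loop
      vertex 0.00 5.00 0.00
      vertex 0.95 7.94 0.00
      vertex 10.00 5.00 0.00
    endloop
  endfacet
  facet normal 0.0000 0.0000 -1.0000
    outer loop
      vertex 0.95 2.06 0.00
      vertex 0.00 5.00 0.00
      vertex 10.00 5.00 0.00
    endloop
  endfacet
  facet normal 0.0000 0.0000 -1.0000
    outer loop
      vertex 3.45 0.24 0.00
      vertex 0.95 2.06 0.00
      vertex 10.00 5.00 0.00
    endloop
  endfacet
  facet normal 0.0000 0.0000 -1.0000
    outer loop
      vertex 6.55 0.24 0.00
      vertex 3.45 0.24 0.00
      vertex 10.00 5.00 0.00
    endloop
  endfacet
  facet normal 0.0000 0.0000 -1.0000
    outer loop
      vertex 9.05 2.06 0.00
      vertex 6.55 0.24 0.00
      vertex 10.00 5.00 0.00
    endloop
  endfacet
  facet normal 0.8412 0.2718 0.4674
    outer loop
      vertex 10.00 5.00 0.00
      vertex 9.05 7.94 0.00
      vertex 5.00 5.00 9.00
    endloop
  endfacet
  facet normal 0.5203 0.7146 0.4676
    outer loop
      vertex 9.05 7.94 0.00
      vertex 6.55 9.76 0.00
      vertex 5.00 5.00 9.00
    endloop
  endfacet
  facet normal 0.0000 0.8840 0.4675
    outer loop
      vertex 6.55 9.76 0.00
      vertex 3.45 9.76 0.00
      vertex 5.00 5.00 9.00
    endloop
  endfacet
  facet normal -0.5203 0.7146 0.4676
    outer loop
      vertex 3.45 9.76 0.00
      vertex 0.95 7.94 0.00
      vertex 5.00 5.00 9.00
    endloop
  endfacet
  facet normal -0.8412 0.2718 0.4674
    outer loop
      vertex 0.95 7.94 0.00
      vertex 0.00 5.00 0.00
      vertex 5.00 5.00 9.00
    endloop
  endfacet
  facet normal -0.8412 -0.2718 0.4674
    outer loop
      vertex 0.00 5.00 0.00
      vertex 0.95 2.06 0.00
      vertex 5.00 5.00 9.00
    endloop
  endfacet
  facet normal -0.5203 -0.7146 0.4676
    outer loop
      vertex 0.95 2.06 0.00
      vertex 3.45 0.24 0.00
      vertex 5.00 5.00 9.00
    endloop
  endfacet
  facet normal 0.0000 -0.8840 0.4675
    outer loop
      vertex 3.45 0.24 0.00
      vertex 6.55 0.24 0.00
      vertex 5.00 5.00 9.00
    endloop
  endfacet
  facet normal 0.5203 -0.7146 0.4676
    outer loop
      vertex 6.55 0.24 0.00
      vertex 9.05 2.06 0.00
      vertex 5.00 5.00 9.00
    endloop
  endfacet
  facet normal 0.8412 -0.2718 0.4674
    outer loop
      vertex 9.05 2.06 0.00
      vertex 10.00 5.00 0.00
      vertex 5.00 5.00 9.00
    endloop
  endfacet
endsolid part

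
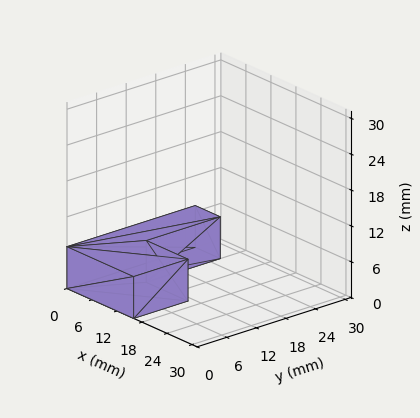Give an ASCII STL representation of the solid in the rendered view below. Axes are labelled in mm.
Reading the render: the shape is an L-shaped prism: outer 16 × 26 mm, arm thicknesses ≈ 11 mm (horizontal) and 6 mm (vertical), extruded 7 mm in z (dimensions read to the nearest mm from the axis ticks). For the STL, each face is triangulated and given an outward normal.

solid part
  facet normal 0.0000 0.0000 -1.0000
    outer loop
      vertex 16.0 11.0 0.0
      vertex 16.0 0.0 0.0
      vertex 0.0 0.0 0.0
    endloop
  endfacet
  facet normal 0.0000 0.0000 -1.0000
    outer loop
      vertex 6.0 11.0 0.0
      vertex 16.0 11.0 0.0
      vertex 0.0 0.0 0.0
    endloop
  endfacet
  facet normal 0.0000 0.0000 -1.0000
    outer loop
      vertex 6.0 26.0 0.0
      vertex 6.0 11.0 0.0
      vertex 0.0 0.0 0.0
    endloop
  endfacet
  facet normal 0.0000 0.0000 -1.0000
    outer loop
      vertex 0.0 26.0 0.0
      vertex 6.0 26.0 0.0
      vertex 0.0 0.0 0.0
    endloop
  endfacet
  facet normal 0.0000 0.0000 1.0000
    outer loop
      vertex 0.0 0.0 7.0
      vertex 16.0 0.0 7.0
      vertex 16.0 11.0 7.0
    endloop
  endfacet
  facet normal 0.0000 0.0000 1.0000
    outer loop
      vertex 0.0 0.0 7.0
      vertex 16.0 11.0 7.0
      vertex 6.0 11.0 7.0
    endloop
  endfacet
  facet normal 0.0000 0.0000 1.0000
    outer loop
      vertex 0.0 0.0 7.0
      vertex 6.0 11.0 7.0
      vertex 6.0 26.0 7.0
    endloop
  endfacet
  facet normal 0.0000 0.0000 1.0000
    outer loop
      vertex 0.0 0.0 7.0
      vertex 6.0 26.0 7.0
      vertex 0.0 26.0 7.0
    endloop
  endfacet
  facet normal 0.0000 -1.0000 0.0000
    outer loop
      vertex 0.0 0.0 0.0
      vertex 16.0 0.0 0.0
      vertex 16.0 0.0 7.0
    endloop
  endfacet
  facet normal 0.0000 -1.0000 0.0000
    outer loop
      vertex 0.0 0.0 0.0
      vertex 16.0 0.0 7.0
      vertex 0.0 0.0 7.0
    endloop
  endfacet
  facet normal 1.0000 0.0000 0.0000
    outer loop
      vertex 16.0 0.0 0.0
      vertex 16.0 11.0 0.0
      vertex 16.0 11.0 7.0
    endloop
  endfacet
  facet normal 1.0000 0.0000 0.0000
    outer loop
      vertex 16.0 0.0 0.0
      vertex 16.0 11.0 7.0
      vertex 16.0 0.0 7.0
    endloop
  endfacet
  facet normal 0.0000 1.0000 0.0000
    outer loop
      vertex 16.0 11.0 0.0
      vertex 6.0 11.0 0.0
      vertex 6.0 11.0 7.0
    endloop
  endfacet
  facet normal 0.0000 1.0000 0.0000
    outer loop
      vertex 16.0 11.0 0.0
      vertex 6.0 11.0 7.0
      vertex 16.0 11.0 7.0
    endloop
  endfacet
  facet normal 1.0000 0.0000 0.0000
    outer loop
      vertex 6.0 11.0 0.0
      vertex 6.0 26.0 0.0
      vertex 6.0 26.0 7.0
    endloop
  endfacet
  facet normal 1.0000 0.0000 0.0000
    outer loop
      vertex 6.0 11.0 0.0
      vertex 6.0 26.0 7.0
      vertex 6.0 11.0 7.0
    endloop
  endfacet
  facet normal 0.0000 1.0000 0.0000
    outer loop
      vertex 6.0 26.0 0.0
      vertex 0.0 26.0 0.0
      vertex 0.0 26.0 7.0
    endloop
  endfacet
  facet normal 0.0000 1.0000 0.0000
    outer loop
      vertex 6.0 26.0 0.0
      vertex 0.0 26.0 7.0
      vertex 6.0 26.0 7.0
    endloop
  endfacet
  facet normal -1.0000 0.0000 0.0000
    outer loop
      vertex 0.0 26.0 0.0
      vertex 0.0 0.0 0.0
      vertex 0.0 0.0 7.0
    endloop
  endfacet
  facet normal -1.0000 0.0000 0.0000
    outer loop
      vertex 0.0 26.0 0.0
      vertex 0.0 0.0 7.0
      vertex 0.0 26.0 7.0
    endloop
  endfacet
endsolid part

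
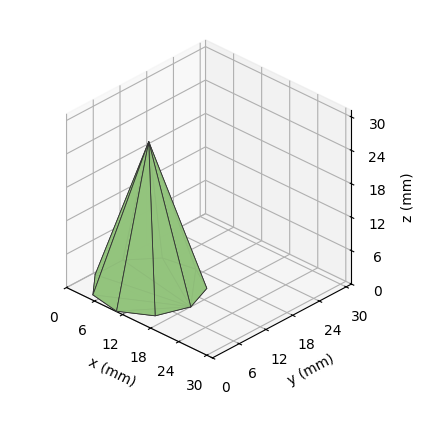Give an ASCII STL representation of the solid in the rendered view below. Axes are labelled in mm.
Reading the render: the shape is a regular 9-sided pyramid, base circumscribed radius ≈ 9 mm, apex at z ≈ 26 mm (dimensions read to the nearest mm from the axis ticks). For the STL, each face is triangulated and given an outward normal.

solid part
  facet normal 0.0000 0.0000 -1.0000
    outer loop
      vertex 10.6 17.9 0.0
      vertex 15.9 14.8 0.0
      vertex 18.0 9.0 0.0
    endloop
  endfacet
  facet normal 0.0000 0.0000 -1.0000
    outer loop
      vertex 4.5 16.8 0.0
      vertex 10.6 17.9 0.0
      vertex 18.0 9.0 0.0
    endloop
  endfacet
  facet normal 0.0000 0.0000 -1.0000
    outer loop
      vertex 0.5 12.1 0.0
      vertex 4.5 16.8 0.0
      vertex 18.0 9.0 0.0
    endloop
  endfacet
  facet normal 0.0000 0.0000 -1.0000
    outer loop
      vertex 0.5 5.9 0.0
      vertex 0.5 12.1 0.0
      vertex 18.0 9.0 0.0
    endloop
  endfacet
  facet normal 0.0000 0.0000 -1.0000
    outer loop
      vertex 4.5 1.2 0.0
      vertex 0.5 5.9 0.0
      vertex 18.0 9.0 0.0
    endloop
  endfacet
  facet normal 0.0000 0.0000 -1.0000
    outer loop
      vertex 10.6 0.1 0.0
      vertex 4.5 1.2 0.0
      vertex 18.0 9.0 0.0
    endloop
  endfacet
  facet normal 0.0000 0.0000 -1.0000
    outer loop
      vertex 15.9 3.2 0.0
      vertex 10.6 0.1 0.0
      vertex 18.0 9.0 0.0
    endloop
  endfacet
  facet normal 0.8941 0.3237 0.3095
    outer loop
      vertex 18.0 9.0 0.0
      vertex 15.9 14.8 0.0
      vertex 9.0 9.0 26.0
    endloop
  endfacet
  facet normal 0.4799 0.8205 0.3104
    outer loop
      vertex 15.9 14.8 0.0
      vertex 10.6 17.9 0.0
      vertex 9.0 9.0 26.0
    endloop
  endfacet
  facet normal -0.1687 0.9357 0.3099
    outer loop
      vertex 10.6 17.9 0.0
      vertex 4.5 16.8 0.0
      vertex 9.0 9.0 26.0
    endloop
  endfacet
  facet normal -0.7240 0.6162 0.3102
    outer loop
      vertex 4.5 16.8 0.0
      vertex 0.5 12.1 0.0
      vertex 9.0 9.0 26.0
    endloop
  endfacet
  facet normal -0.9505 0.0000 0.3107
    outer loop
      vertex 0.5 12.1 0.0
      vertex 0.5 5.9 0.0
      vertex 9.0 9.0 26.0
    endloop
  endfacet
  facet normal -0.7240 -0.6162 0.3102
    outer loop
      vertex 0.5 5.9 0.0
      vertex 4.5 1.2 0.0
      vertex 9.0 9.0 26.0
    endloop
  endfacet
  facet normal -0.1687 -0.9357 0.3099
    outer loop
      vertex 4.5 1.2 0.0
      vertex 10.6 0.1 0.0
      vertex 9.0 9.0 26.0
    endloop
  endfacet
  facet normal 0.4799 -0.8205 0.3104
    outer loop
      vertex 10.6 0.1 0.0
      vertex 15.9 3.2 0.0
      vertex 9.0 9.0 26.0
    endloop
  endfacet
  facet normal 0.8941 -0.3237 0.3095
    outer loop
      vertex 15.9 3.2 0.0
      vertex 18.0 9.0 0.0
      vertex 9.0 9.0 26.0
    endloop
  endfacet
endsolid part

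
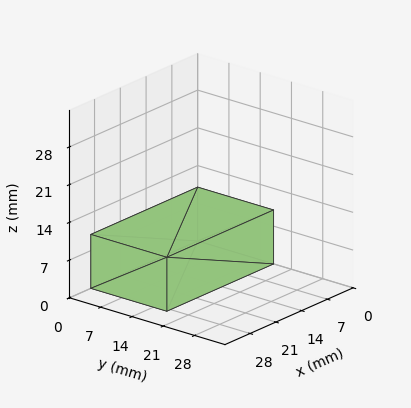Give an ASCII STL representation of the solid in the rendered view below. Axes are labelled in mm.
Reading the render: the shape is a rectangular box, roughly 29 × 17 mm footprint and 10 mm tall (dimensions read to the nearest mm from the axis ticks). For the STL, each face is triangulated and given an outward normal.

solid part
  facet normal 0.0000 0.0000 -1.0000
    outer loop
      vertex 29.0 17.0 0.0
      vertex 29.0 0.0 0.0
      vertex 0.0 0.0 0.0
    endloop
  endfacet
  facet normal 0.0000 0.0000 -1.0000
    outer loop
      vertex 0.0 17.0 0.0
      vertex 29.0 17.0 0.0
      vertex 0.0 0.0 0.0
    endloop
  endfacet
  facet normal 0.0000 0.0000 1.0000
    outer loop
      vertex 0.0 0.0 10.0
      vertex 29.0 0.0 10.0
      vertex 29.0 17.0 10.0
    endloop
  endfacet
  facet normal 0.0000 0.0000 1.0000
    outer loop
      vertex 0.0 0.0 10.0
      vertex 29.0 17.0 10.0
      vertex 0.0 17.0 10.0
    endloop
  endfacet
  facet normal 0.0000 -1.0000 0.0000
    outer loop
      vertex 0.0 0.0 0.0
      vertex 29.0 0.0 0.0
      vertex 29.0 0.0 10.0
    endloop
  endfacet
  facet normal 0.0000 -1.0000 0.0000
    outer loop
      vertex 0.0 0.0 0.0
      vertex 29.0 0.0 10.0
      vertex 0.0 0.0 10.0
    endloop
  endfacet
  facet normal 0.0000 1.0000 0.0000
    outer loop
      vertex 29.0 17.0 10.0
      vertex 29.0 17.0 0.0
      vertex 0.0 17.0 0.0
    endloop
  endfacet
  facet normal 0.0000 1.0000 0.0000
    outer loop
      vertex 0.0 17.0 10.0
      vertex 29.0 17.0 10.0
      vertex 0.0 17.0 0.0
    endloop
  endfacet
  facet normal -1.0000 0.0000 0.0000
    outer loop
      vertex 0.0 17.0 10.0
      vertex 0.0 17.0 0.0
      vertex 0.0 0.0 0.0
    endloop
  endfacet
  facet normal -1.0000 0.0000 0.0000
    outer loop
      vertex 0.0 0.0 10.0
      vertex 0.0 17.0 10.0
      vertex 0.0 0.0 0.0
    endloop
  endfacet
  facet normal 1.0000 0.0000 0.0000
    outer loop
      vertex 29.0 0.0 0.0
      vertex 29.0 17.0 0.0
      vertex 29.0 17.0 10.0
    endloop
  endfacet
  facet normal 1.0000 0.0000 0.0000
    outer loop
      vertex 29.0 0.0 0.0
      vertex 29.0 17.0 10.0
      vertex 29.0 0.0 10.0
    endloop
  endfacet
endsolid part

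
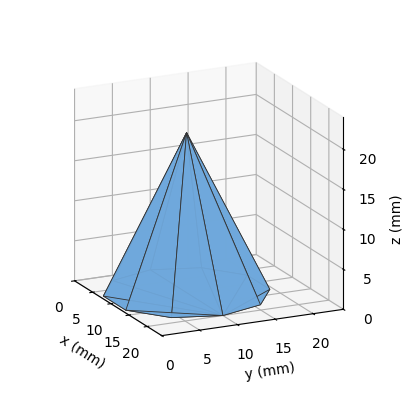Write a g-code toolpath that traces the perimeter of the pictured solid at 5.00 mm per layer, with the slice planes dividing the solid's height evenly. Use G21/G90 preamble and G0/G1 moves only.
Reading the render: the shape is a regular 10-sided pyramid, base circumscribed radius ≈ 10 mm, apex at z ≈ 20 mm (dimensions read to the nearest mm from the axis ticks). For the g-code, the solid's height is divided into equal slices at the stated Δz and each level perimeter traced with G1 moves after a G0 lift.

; perimeter-only toolpath
G21 ; units = mm
G90 ; absolute positioning
G28 ; home
; layer 1
G0 Z5.00
G0 X17.50 Y10.00
G1 X16.07 Y14.41
G1 X12.32 Y17.13
G1 X7.68 Y17.13
G1 X3.93 Y14.41
G1 X2.50 Y10.00
G1 X3.93 Y5.59
G1 X7.68 Y2.87
G1 X12.32 Y2.87
G1 X16.07 Y5.59
G1 X17.50 Y10.00
; layer 2
G0 Z10.00
G0 X15.00 Y10.00
G1 X14.04 Y12.94
G1 X11.54 Y14.76
G1 X8.46 Y14.76
G1 X5.96 Y12.94
G1 X5.00 Y10.00
G1 X5.96 Y7.06
G1 X8.46 Y5.25
G1 X11.54 Y5.25
G1 X14.04 Y7.06
G1 X15.00 Y10.00
; layer 3
G0 Z15.00
G0 X12.50 Y10.00
G1 X12.02 Y11.47
G1 X10.77 Y12.38
G1 X9.23 Y12.38
G1 X7.98 Y11.47
G1 X7.50 Y10.00
G1 X7.98 Y8.53
G1 X9.23 Y7.62
G1 X10.77 Y7.62
G1 X12.02 Y8.53
G1 X12.50 Y10.00
M2 ; end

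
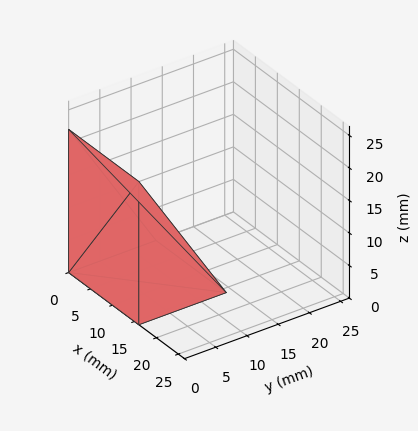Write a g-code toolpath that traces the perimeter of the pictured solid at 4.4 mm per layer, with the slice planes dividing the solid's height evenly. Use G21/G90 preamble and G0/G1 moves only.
Reading the render: the shape is a wedge (ramp): 16 × 14 mm base, rising to 22 mm along the y=0 edge and sloping linearly to z=0 at y=14 (dimensions read to the nearest mm from the axis ticks). For the g-code, the solid's height is divided into equal slices at the stated Δz and each level perimeter traced with G1 moves after a G0 lift.

; perimeter-only toolpath
G21 ; units = mm
G90 ; absolute positioning
G28 ; home
; layer 1
G0 Z4.4
G0 X0.0 Y0.0
G1 X16.0 Y0.0
G1 X16.0 Y11.2
G1 X0.0 Y11.2
G1 X0.0 Y0.0
; layer 2
G0 Z8.8
G0 X0.0 Y0.0
G1 X16.0 Y0.0
G1 X16.0 Y8.4
G1 X0.0 Y8.4
G1 X0.0 Y0.0
; layer 3
G0 Z13.2
G0 X0.0 Y0.0
G1 X16.0 Y0.0
G1 X16.0 Y5.6
G1 X0.0 Y5.6
G1 X0.0 Y0.0
; layer 4
G0 Z17.6
G0 X0.0 Y0.0
G1 X16.0 Y0.0
G1 X16.0 Y2.8
G1 X0.0 Y2.8
G1 X0.0 Y0.0
M2 ; end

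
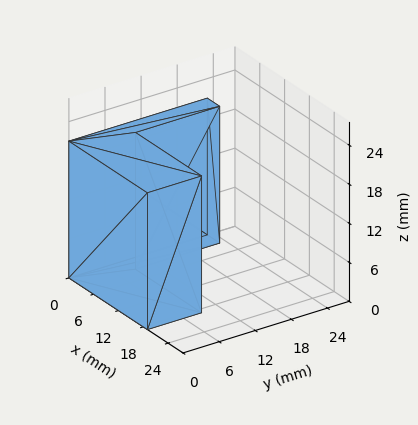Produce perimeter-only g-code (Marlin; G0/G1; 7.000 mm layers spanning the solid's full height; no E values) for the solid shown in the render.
Reading the render: the shape is an L-shaped prism: outer 19 × 23 mm, arm thicknesses ≈ 9 mm (horizontal) and 3 mm (vertical), extruded 21 mm in z (dimensions read to the nearest mm from the axis ticks). For the g-code, the solid's height is divided into equal slices at the stated Δz and each level perimeter traced with G1 moves after a G0 lift.

; perimeter-only toolpath
G21 ; units = mm
G90 ; absolute positioning
G28 ; home
; layer 1
G0 Z7.000
G0 X0.000 Y0.000
G1 X19.000 Y0.000
G1 X19.000 Y9.000
G1 X3.000 Y9.000
G1 X3.000 Y23.000
G1 X0.000 Y23.000
G1 X0.000 Y0.000
; layer 2
G0 Z14.000
G0 X0.000 Y0.000
G1 X19.000 Y0.000
G1 X19.000 Y9.000
G1 X3.000 Y9.000
G1 X3.000 Y23.000
G1 X0.000 Y23.000
G1 X0.000 Y0.000
; layer 3
G0 Z21.000
G0 X0.000 Y0.000
G1 X19.000 Y0.000
G1 X19.000 Y9.000
G1 X3.000 Y9.000
G1 X3.000 Y23.000
G1 X0.000 Y23.000
G1 X0.000 Y0.000
M2 ; end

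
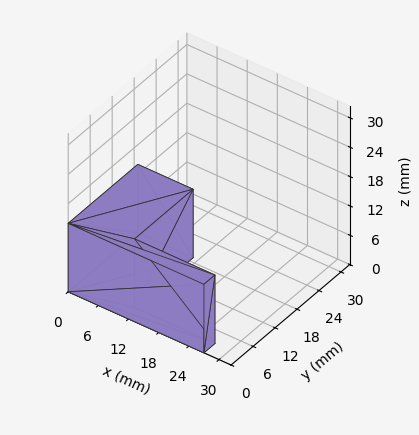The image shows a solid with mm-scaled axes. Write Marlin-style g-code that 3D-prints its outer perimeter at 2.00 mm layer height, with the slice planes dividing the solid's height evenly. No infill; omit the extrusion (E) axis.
Reading the render: the shape is an L-shaped prism: outer 27 × 19 mm, arm thicknesses ≈ 3 mm (horizontal) and 11 mm (vertical), extruded 14 mm in z (dimensions read to the nearest mm from the axis ticks). For the g-code, the solid's height is divided into equal slices at the stated Δz and each level perimeter traced with G1 moves after a G0 lift.

; perimeter-only toolpath
G21 ; units = mm
G90 ; absolute positioning
G28 ; home
; layer 1
G0 Z2.00
G0 X0.00 Y0.00
G1 X27.00 Y0.00
G1 X27.00 Y3.00
G1 X11.00 Y3.00
G1 X11.00 Y19.00
G1 X0.00 Y19.00
G1 X0.00 Y0.00
; layer 2
G0 Z4.00
G0 X0.00 Y0.00
G1 X27.00 Y0.00
G1 X27.00 Y3.00
G1 X11.00 Y3.00
G1 X11.00 Y19.00
G1 X0.00 Y19.00
G1 X0.00 Y0.00
; layer 3
G0 Z6.00
G0 X0.00 Y0.00
G1 X27.00 Y0.00
G1 X27.00 Y3.00
G1 X11.00 Y3.00
G1 X11.00 Y19.00
G1 X0.00 Y19.00
G1 X0.00 Y0.00
; layer 4
G0 Z8.00
G0 X0.00 Y0.00
G1 X27.00 Y0.00
G1 X27.00 Y3.00
G1 X11.00 Y3.00
G1 X11.00 Y19.00
G1 X0.00 Y19.00
G1 X0.00 Y0.00
; layer 5
G0 Z10.00
G0 X0.00 Y0.00
G1 X27.00 Y0.00
G1 X27.00 Y3.00
G1 X11.00 Y3.00
G1 X11.00 Y19.00
G1 X0.00 Y19.00
G1 X0.00 Y0.00
; layer 6
G0 Z12.00
G0 X0.00 Y0.00
G1 X27.00 Y0.00
G1 X27.00 Y3.00
G1 X11.00 Y3.00
G1 X11.00 Y19.00
G1 X0.00 Y19.00
G1 X0.00 Y0.00
; layer 7
G0 Z14.00
G0 X0.00 Y0.00
G1 X27.00 Y0.00
G1 X27.00 Y3.00
G1 X11.00 Y3.00
G1 X11.00 Y19.00
G1 X0.00 Y19.00
G1 X0.00 Y0.00
M2 ; end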